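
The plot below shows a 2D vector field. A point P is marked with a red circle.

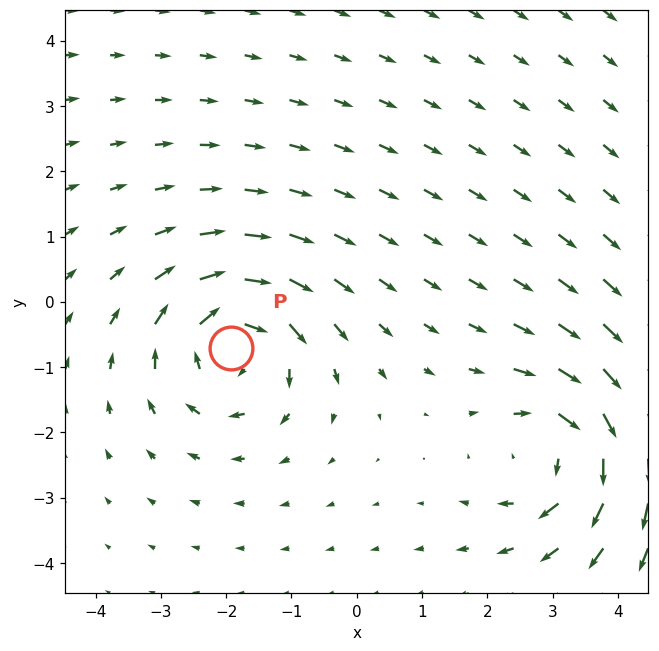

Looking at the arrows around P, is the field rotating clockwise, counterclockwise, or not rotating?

clockwise

Near P at (-1.9, -0.7) the arrows circulate clockwise. The curl (z-component) there is about -5; negative curl means clockwise rotation.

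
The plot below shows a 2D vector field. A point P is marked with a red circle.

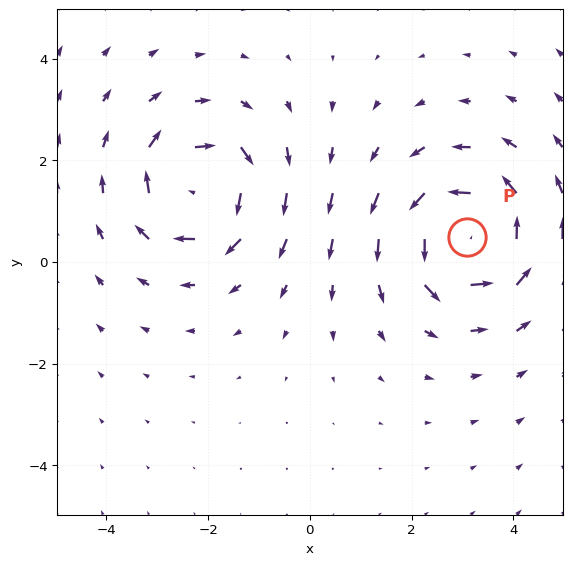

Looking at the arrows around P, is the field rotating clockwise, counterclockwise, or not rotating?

Near P at (3.1, 0.5) the arrows circulate counterclockwise. The curl (z-component) there is about +5; positive curl means counterclockwise rotation.

counterclockwise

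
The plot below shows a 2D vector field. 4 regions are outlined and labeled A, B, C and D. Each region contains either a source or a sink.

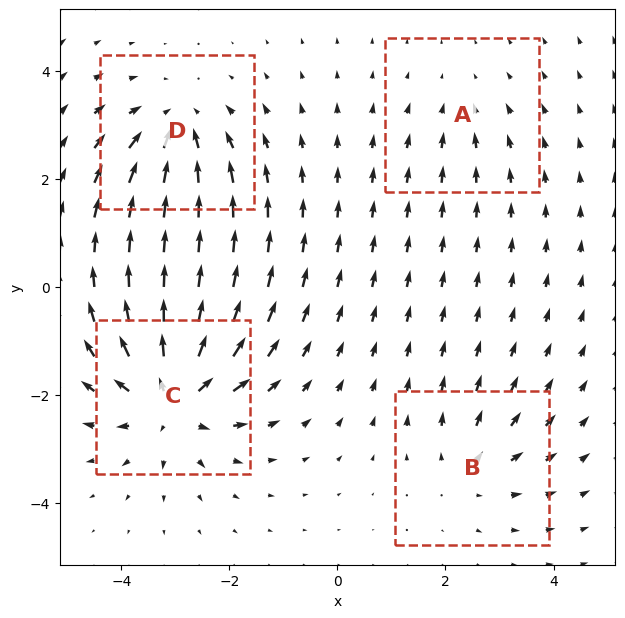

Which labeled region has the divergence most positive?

C

Divergence at each region's feature centre — A: about -2, B: about +3, C: about +7, D: about -5. Region C is most positive.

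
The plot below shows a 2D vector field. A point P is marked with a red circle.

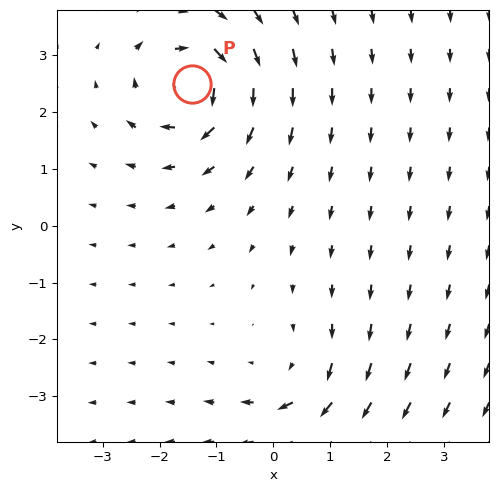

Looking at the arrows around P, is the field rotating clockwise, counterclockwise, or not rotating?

Near P at (-1.4, 2.5) the arrows circulate clockwise. The curl (z-component) there is about -6; negative curl means clockwise rotation.

clockwise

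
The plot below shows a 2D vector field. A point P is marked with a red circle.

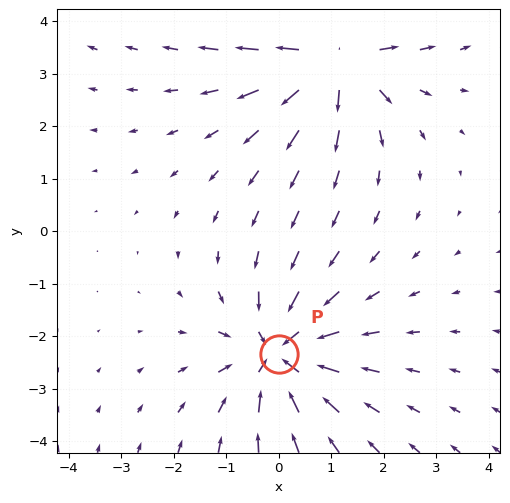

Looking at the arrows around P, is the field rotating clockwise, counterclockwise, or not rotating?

Near P at (0.0, -2.3) the arrows show no circulation. The curl there is ≈0.

not rotating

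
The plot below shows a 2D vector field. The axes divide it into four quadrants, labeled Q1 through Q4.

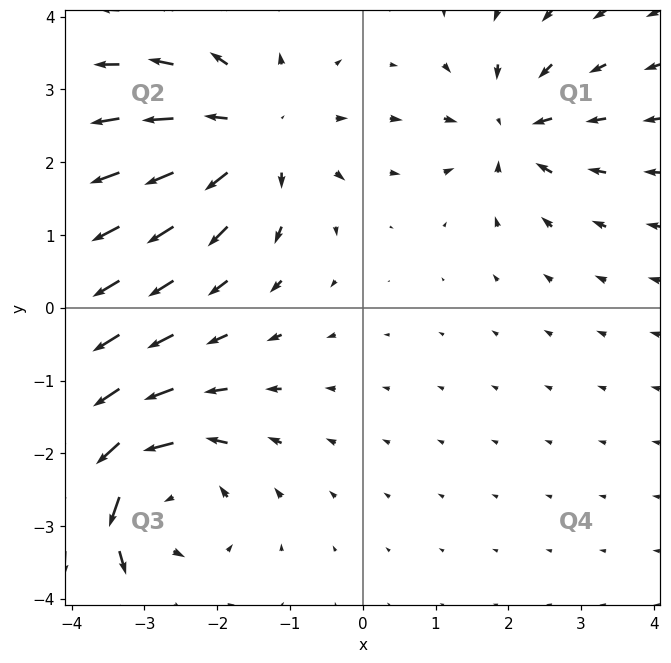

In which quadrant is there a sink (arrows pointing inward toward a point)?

The sink sits at approximately (2.0, 2.4), which lies in quadrant Q1. The divergence there is about -4, negative as expected for a sink.

Q1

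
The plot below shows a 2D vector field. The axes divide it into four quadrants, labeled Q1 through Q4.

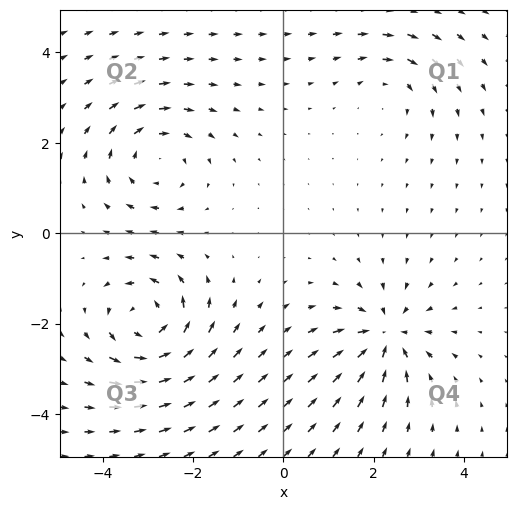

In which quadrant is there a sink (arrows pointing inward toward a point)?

Q4

The sink sits at approximately (2.3, -2.3), which lies in quadrant Q4. The divergence there is about -5, negative as expected for a sink.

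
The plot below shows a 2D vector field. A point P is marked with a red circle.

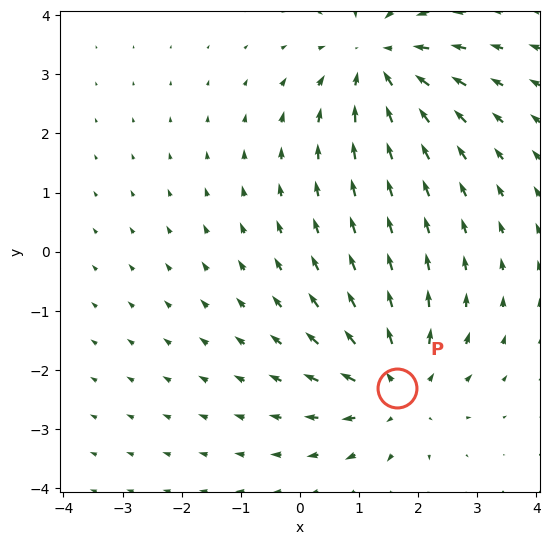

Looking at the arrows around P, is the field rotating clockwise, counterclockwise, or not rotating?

not rotating

Near P at (1.6, -2.3) the arrows show no circulation. The curl there is ≈0.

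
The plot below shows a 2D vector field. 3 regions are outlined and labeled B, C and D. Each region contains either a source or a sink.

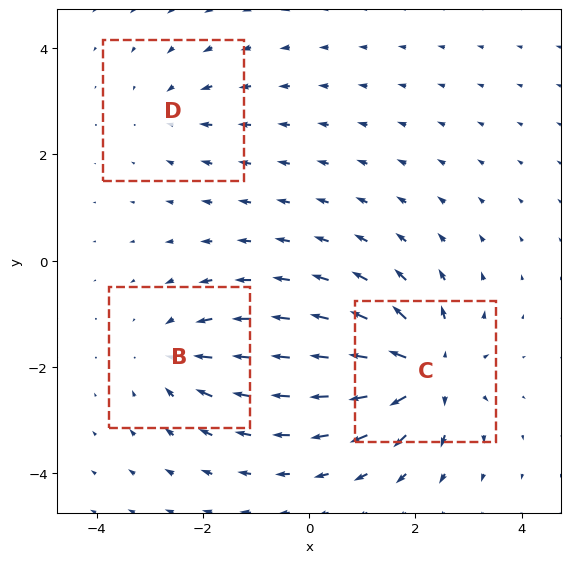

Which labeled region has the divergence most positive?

Divergence at each region's feature centre — B: about -3, C: about +6, D: about -2. Region C is most positive.

C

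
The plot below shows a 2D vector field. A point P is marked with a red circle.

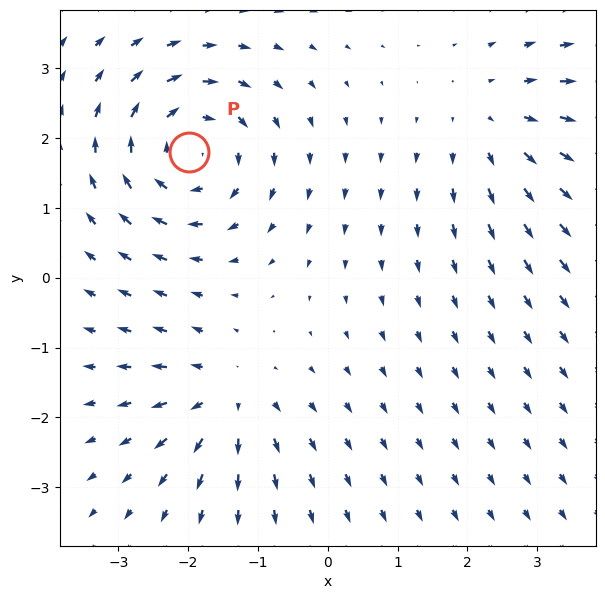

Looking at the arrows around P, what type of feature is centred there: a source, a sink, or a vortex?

vortex

At P (-2.0, 1.8) the arrows circulate clockwise. Divergence ≈0, curl about -4 — near-zero divergence with nonzero curl is a vortex.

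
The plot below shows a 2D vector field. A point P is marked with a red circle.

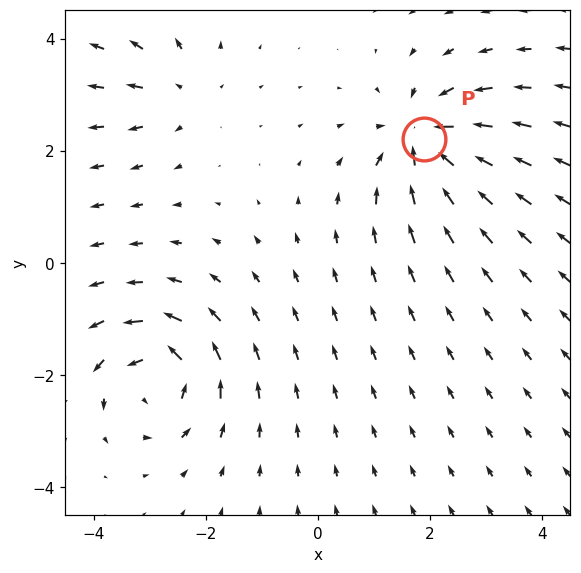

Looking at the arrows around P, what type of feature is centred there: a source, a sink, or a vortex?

At P (1.9, 2.2) the arrows converge inward. Divergence about -6, curl ≈0 — negative divergence with near-zero curl is a sink.

sink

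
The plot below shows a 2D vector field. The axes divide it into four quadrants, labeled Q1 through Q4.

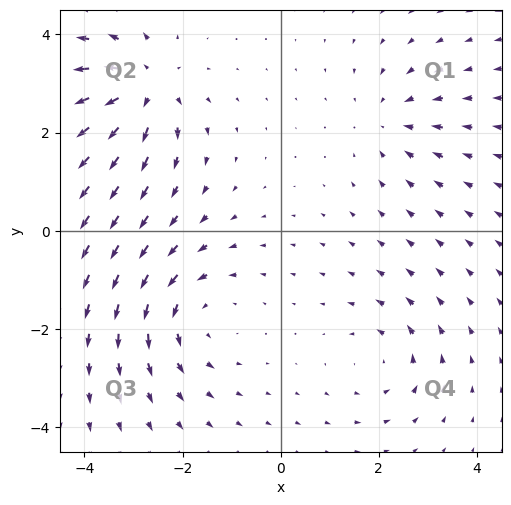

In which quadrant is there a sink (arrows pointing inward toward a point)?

Q1

The sink sits at approximately (2.2, 2.2), which lies in quadrant Q1. The divergence there is about -3, negative as expected for a sink.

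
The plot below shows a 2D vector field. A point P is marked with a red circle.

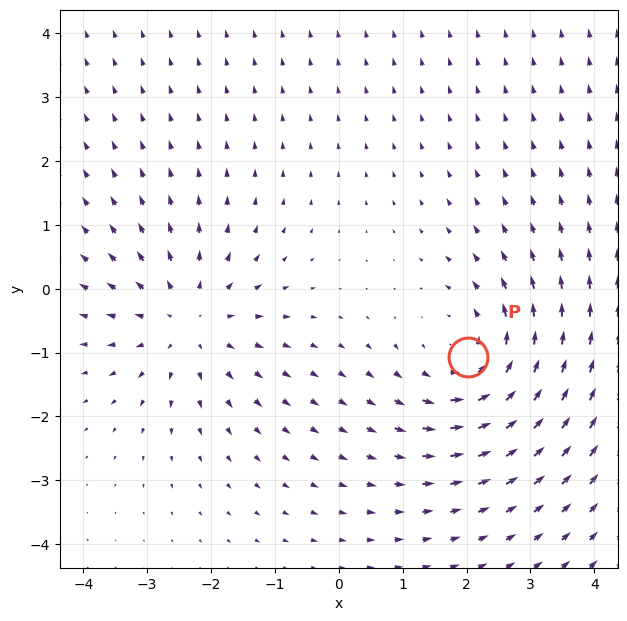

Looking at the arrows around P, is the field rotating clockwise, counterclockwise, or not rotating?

counterclockwise

Near P at (2.0, -1.1) the arrows circulate counterclockwise. The curl (z-component) there is about +3; positive curl means counterclockwise rotation.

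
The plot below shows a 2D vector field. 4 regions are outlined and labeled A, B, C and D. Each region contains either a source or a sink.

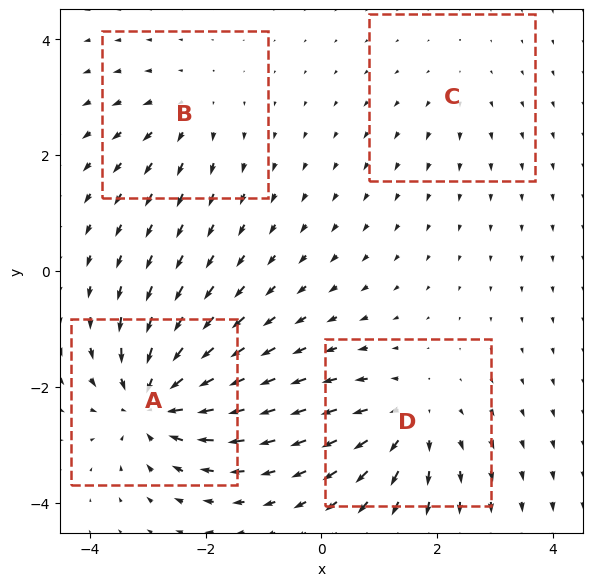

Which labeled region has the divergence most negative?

Divergence at each region's feature centre — A: about -8, B: about +3, C: about +2, D: about +5. Region A is most negative.

A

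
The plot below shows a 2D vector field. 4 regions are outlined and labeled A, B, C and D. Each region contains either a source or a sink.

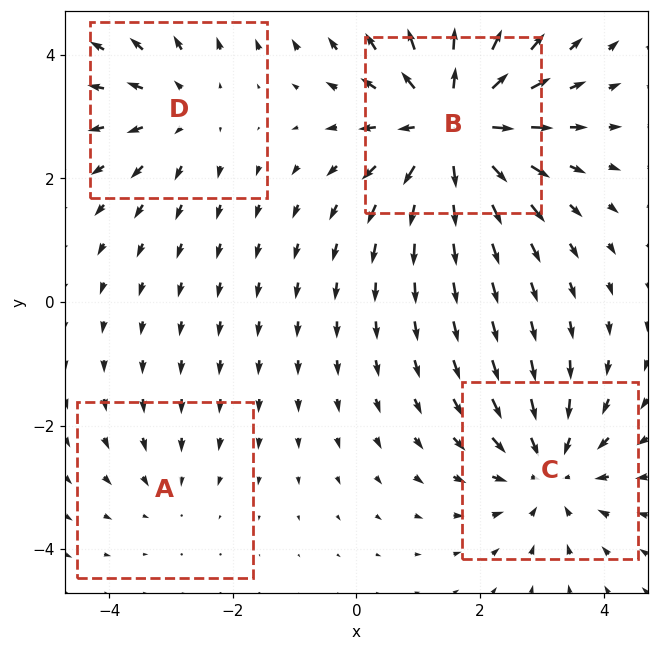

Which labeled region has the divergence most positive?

Divergence at each region's feature centre — A: about -2, B: about +7, C: about -4, D: about +3. Region B is most positive.

B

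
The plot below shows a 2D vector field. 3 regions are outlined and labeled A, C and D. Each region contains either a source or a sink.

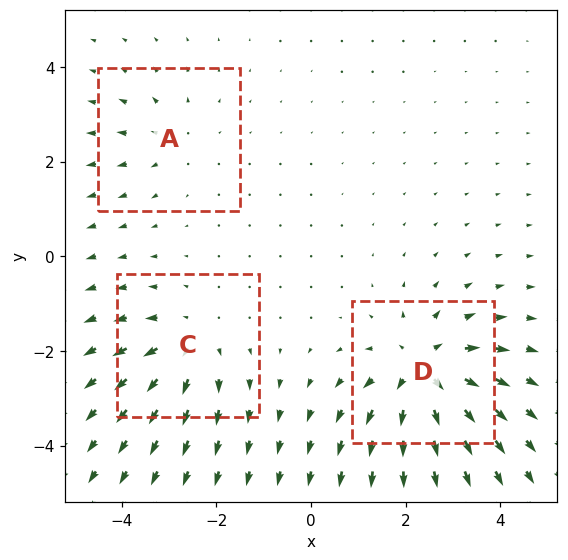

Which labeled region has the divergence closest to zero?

A

Divergence at each region's feature centre — A: about +2, C: about +3, D: about +5. Region A is closest to zero.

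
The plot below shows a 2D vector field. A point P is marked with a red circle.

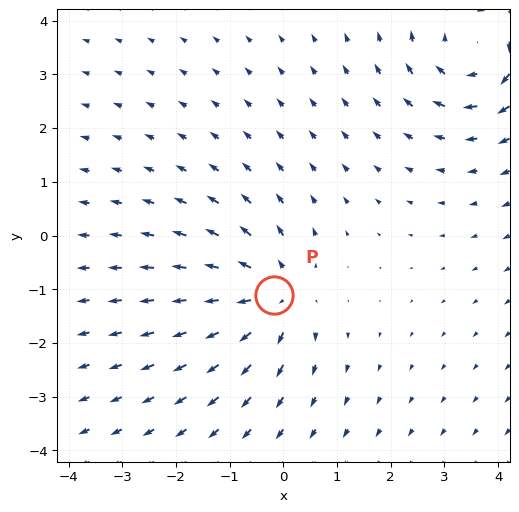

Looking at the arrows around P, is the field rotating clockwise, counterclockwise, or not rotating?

not rotating

Near P at (-0.2, -1.1) the arrows show no circulation. The curl there is ≈0.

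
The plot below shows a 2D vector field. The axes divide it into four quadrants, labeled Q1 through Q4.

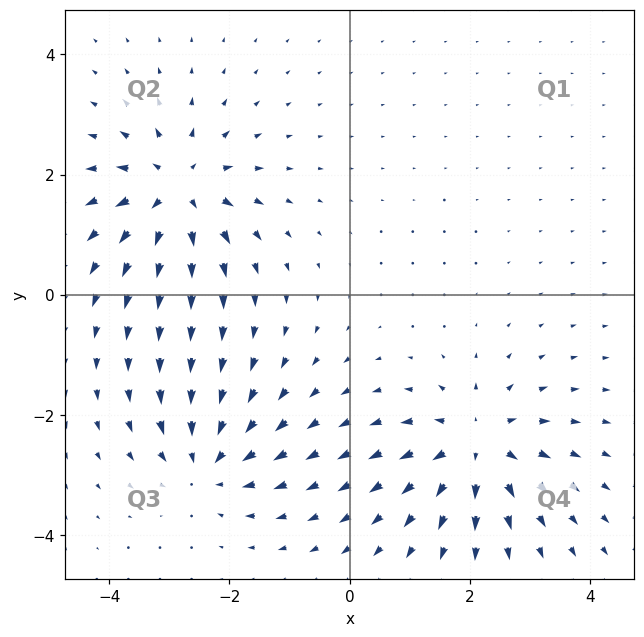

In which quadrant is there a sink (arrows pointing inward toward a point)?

The sink sits at approximately (-2.4, -2.8), which lies in quadrant Q3. The divergence there is about -5, negative as expected for a sink.

Q3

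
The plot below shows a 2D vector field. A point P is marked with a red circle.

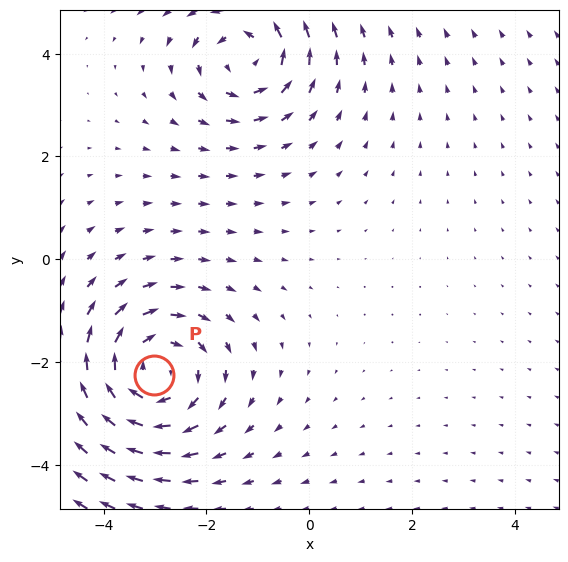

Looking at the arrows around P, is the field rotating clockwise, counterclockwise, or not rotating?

Near P at (-3.0, -2.3) the arrows circulate clockwise. The curl (z-component) there is about -4; negative curl means clockwise rotation.

clockwise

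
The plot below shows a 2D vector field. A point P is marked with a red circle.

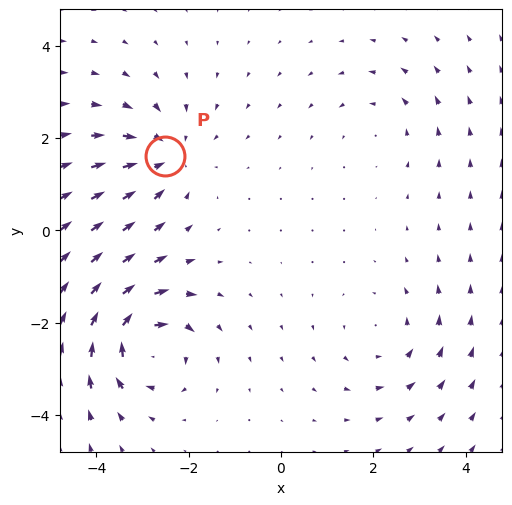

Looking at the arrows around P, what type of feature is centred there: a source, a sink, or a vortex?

At P (-2.5, 1.6) the arrows converge inward. Divergence about -4, curl ≈0 — negative divergence with near-zero curl is a sink.

sink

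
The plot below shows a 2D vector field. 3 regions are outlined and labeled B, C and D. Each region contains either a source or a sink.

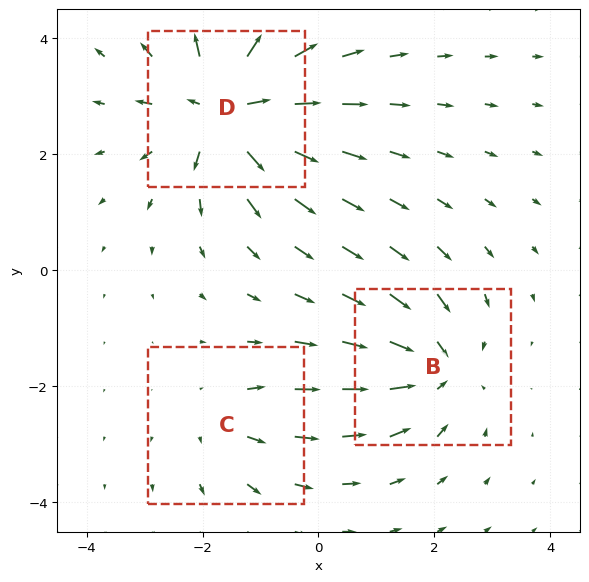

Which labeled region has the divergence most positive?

D

Divergence at each region's feature centre — B: about -4, C: about +2, D: about +5. Region D is most positive.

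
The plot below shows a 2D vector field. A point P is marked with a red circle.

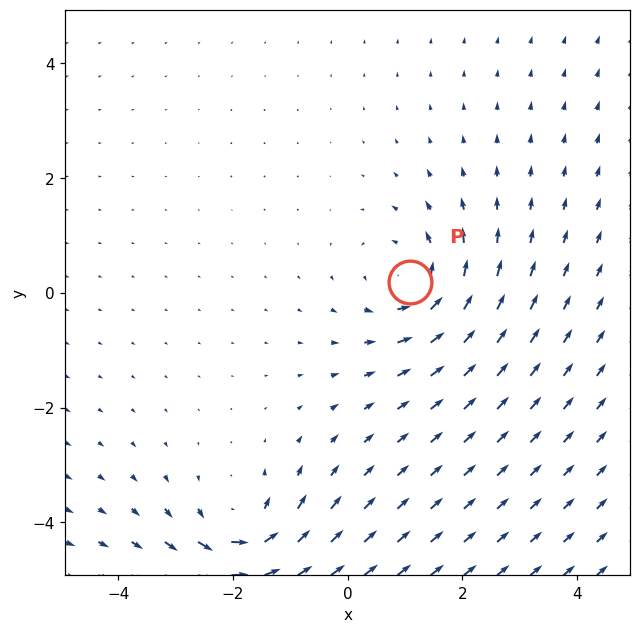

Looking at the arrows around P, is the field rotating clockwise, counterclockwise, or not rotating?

counterclockwise

Near P at (1.1, 0.2) the arrows circulate counterclockwise. The curl (z-component) there is about +3; positive curl means counterclockwise rotation.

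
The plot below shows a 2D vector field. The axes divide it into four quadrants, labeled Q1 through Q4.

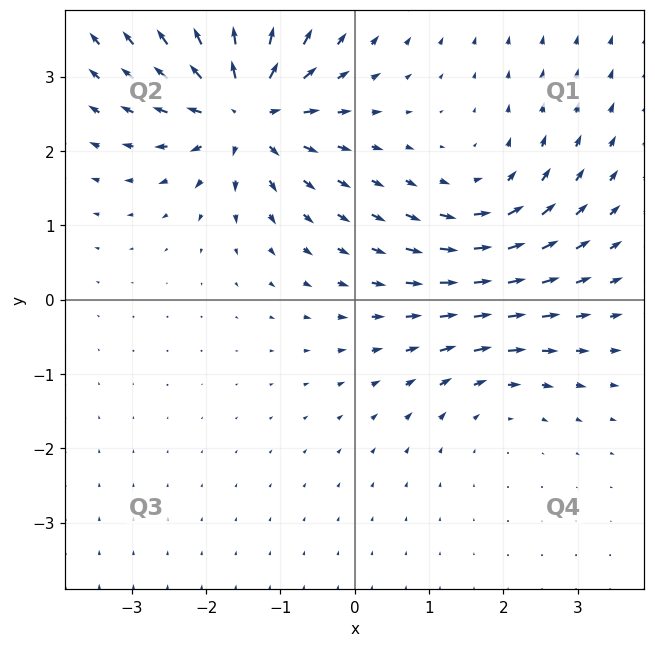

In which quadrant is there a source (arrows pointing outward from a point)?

Q2

The source sits at approximately (-1.5, 2.5), which lies in quadrant Q2. The divergence there is about +7, positive as expected for a source.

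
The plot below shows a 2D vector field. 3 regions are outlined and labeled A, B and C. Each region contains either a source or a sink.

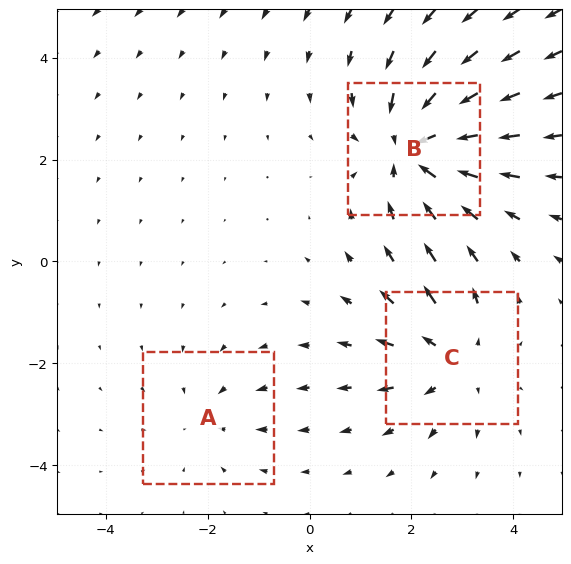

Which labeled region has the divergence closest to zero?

Divergence at each region's feature centre — A: about -2, B: about -4, C: about +3. Region A is closest to zero.

A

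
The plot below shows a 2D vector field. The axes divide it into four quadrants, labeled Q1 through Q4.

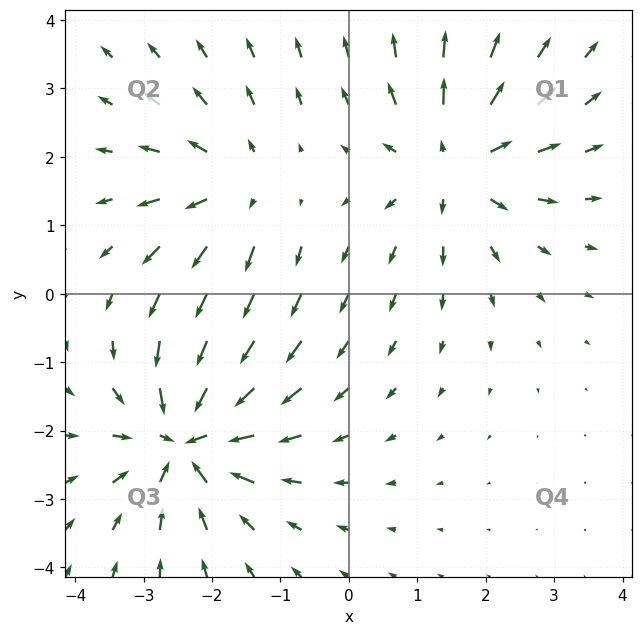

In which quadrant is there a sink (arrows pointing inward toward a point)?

Q3

The sink sits at approximately (-2.4, -2.1), which lies in quadrant Q3. The divergence there is about -6, negative as expected for a sink.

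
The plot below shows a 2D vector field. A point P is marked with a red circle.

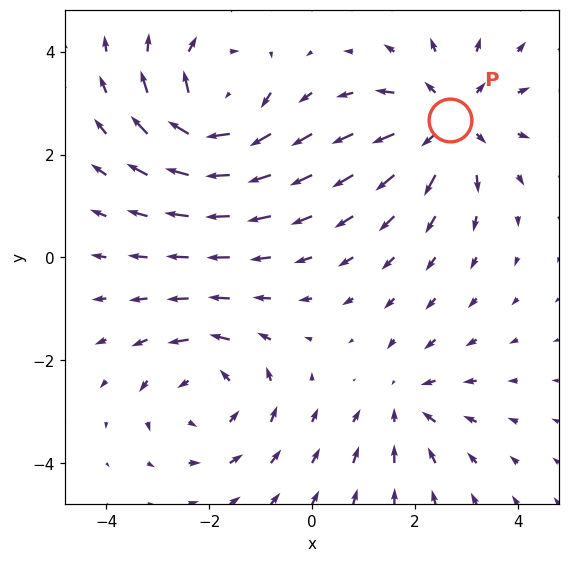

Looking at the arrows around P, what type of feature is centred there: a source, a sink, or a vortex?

At P (2.7, 2.7) the arrows spread outward. Divergence about +4, curl ≈0 — positive divergence with near-zero curl is a source.

source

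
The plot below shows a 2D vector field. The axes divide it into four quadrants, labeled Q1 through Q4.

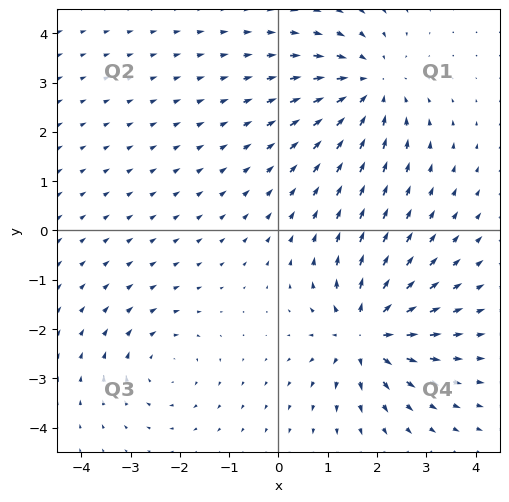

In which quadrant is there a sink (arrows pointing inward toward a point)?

Q1

The sink sits at approximately (1.9, 2.9), which lies in quadrant Q1. The divergence there is about -4, negative as expected for a sink.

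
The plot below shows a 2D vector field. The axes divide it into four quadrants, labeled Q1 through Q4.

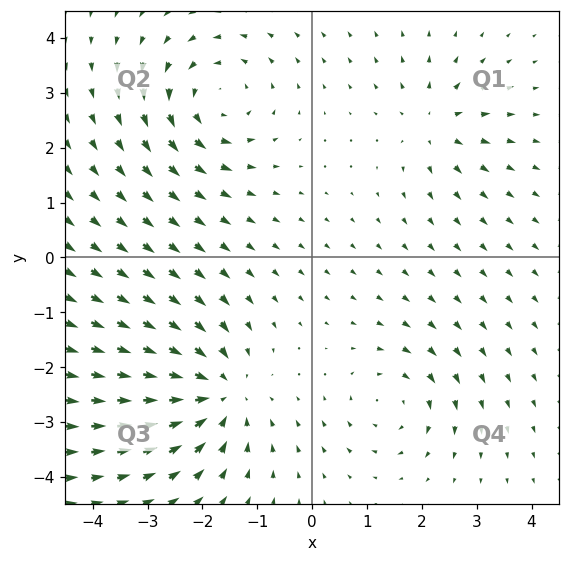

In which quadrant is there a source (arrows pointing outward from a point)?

Q1

The source sits at approximately (2.2, 2.4), which lies in quadrant Q1. The divergence there is about +4, positive as expected for a source.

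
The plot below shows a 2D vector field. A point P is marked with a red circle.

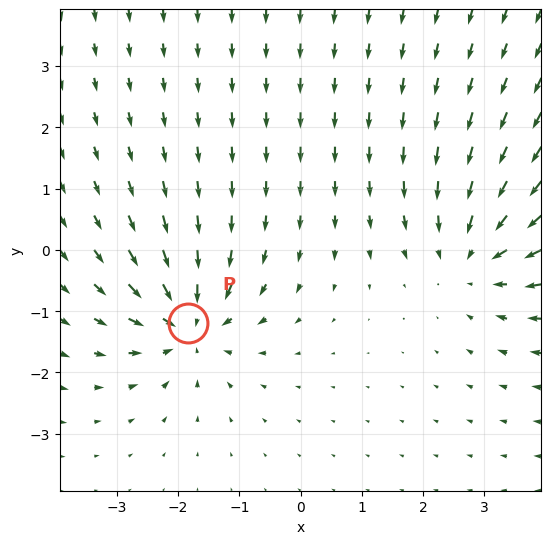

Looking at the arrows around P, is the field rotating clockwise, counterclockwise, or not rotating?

Near P at (-1.8, -1.2) the arrows show no circulation. The curl there is ≈0.

not rotating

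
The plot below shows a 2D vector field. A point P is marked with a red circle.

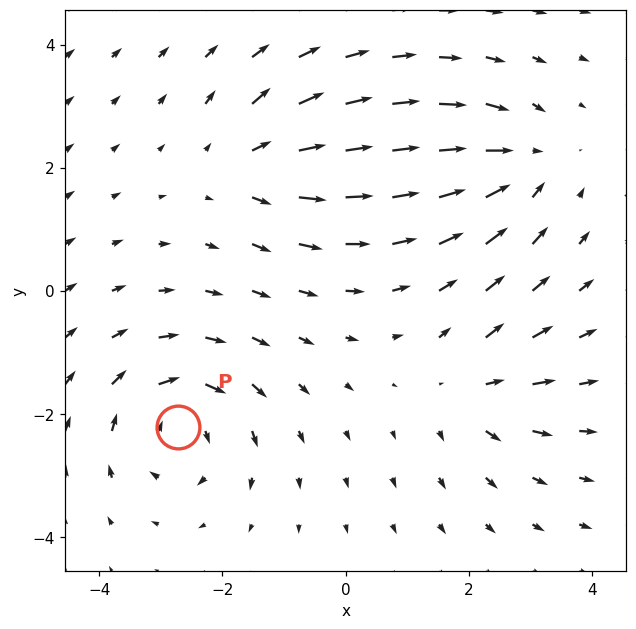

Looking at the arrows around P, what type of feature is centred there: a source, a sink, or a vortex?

At P (-2.7, -2.2) the arrows circulate clockwise. Divergence ≈0, curl about -5 — near-zero divergence with nonzero curl is a vortex.

vortex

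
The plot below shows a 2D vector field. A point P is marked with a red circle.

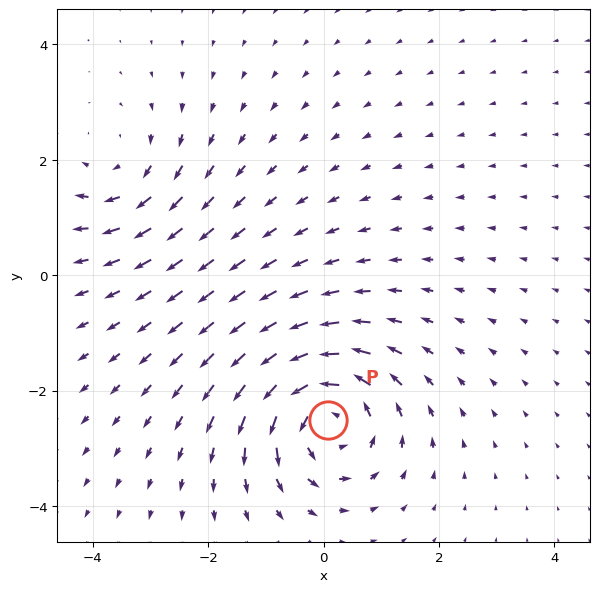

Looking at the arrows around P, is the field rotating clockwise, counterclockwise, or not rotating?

Near P at (0.1, -2.5) the arrows circulate counterclockwise. The curl (z-component) there is about +6; positive curl means counterclockwise rotation.

counterclockwise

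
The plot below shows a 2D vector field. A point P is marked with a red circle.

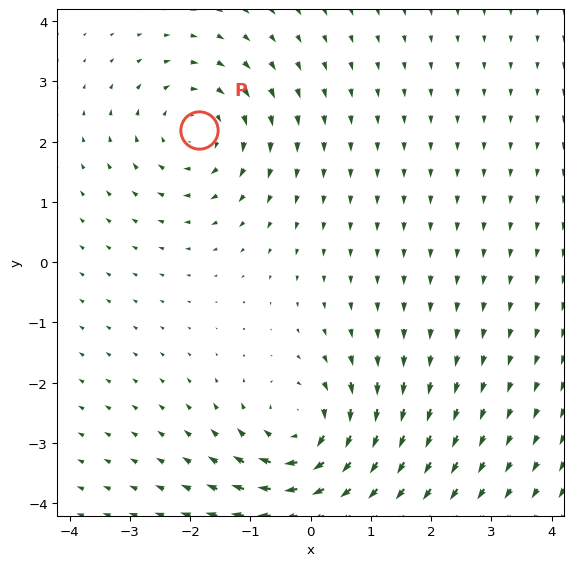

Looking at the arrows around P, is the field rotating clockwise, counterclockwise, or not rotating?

clockwise

Near P at (-1.9, 2.2) the arrows circulate clockwise. The curl (z-component) there is about -3; negative curl means clockwise rotation.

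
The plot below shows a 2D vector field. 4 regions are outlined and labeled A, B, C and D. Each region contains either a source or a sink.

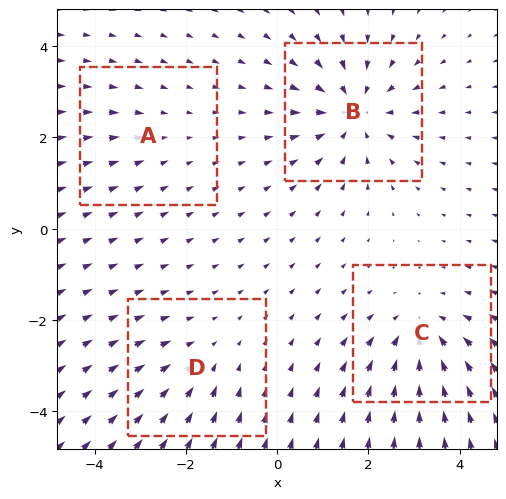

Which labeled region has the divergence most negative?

B

Divergence at each region's feature centre — A: about -2, B: about -6, C: about -4, D: about -3. Region B is most negative.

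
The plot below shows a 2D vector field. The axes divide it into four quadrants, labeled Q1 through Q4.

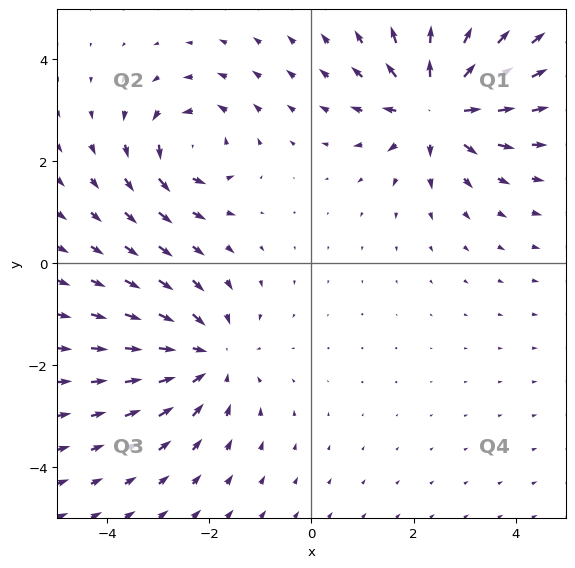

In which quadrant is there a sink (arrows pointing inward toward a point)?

Q3

The sink sits at approximately (-2.0, -1.8), which lies in quadrant Q3. The divergence there is about -3, negative as expected for a sink.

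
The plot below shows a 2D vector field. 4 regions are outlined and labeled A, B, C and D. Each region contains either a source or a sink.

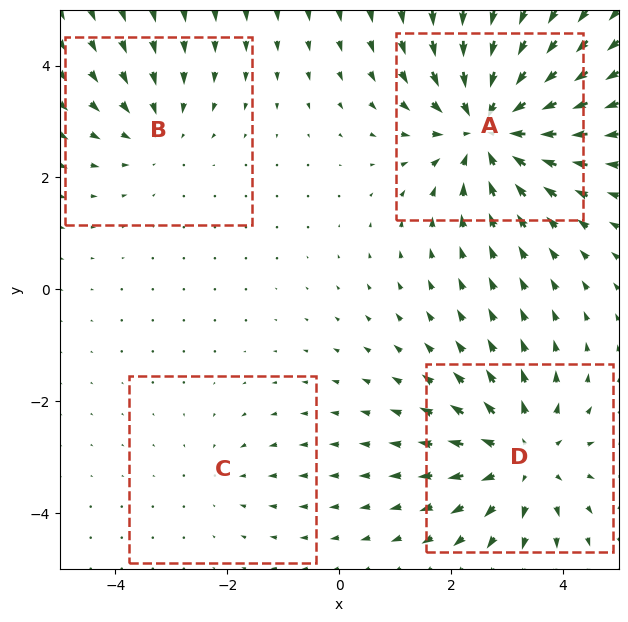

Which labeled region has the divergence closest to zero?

C

Divergence at each region's feature centre — A: about -6, B: about -3, C: about -2, D: about +5. Region C is closest to zero.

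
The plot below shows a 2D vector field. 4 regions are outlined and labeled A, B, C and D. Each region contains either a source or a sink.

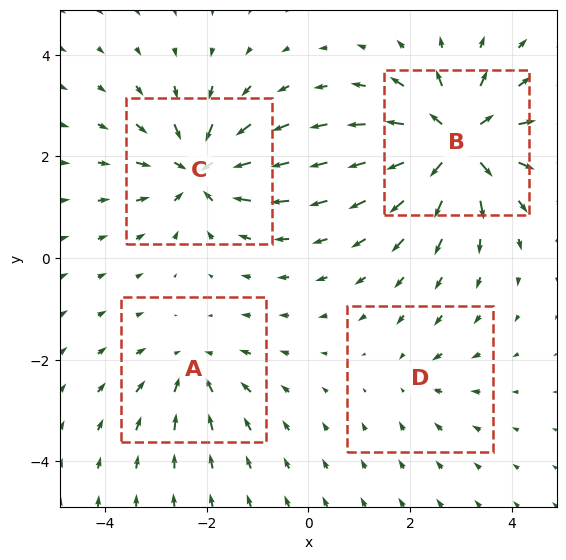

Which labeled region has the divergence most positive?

Divergence at each region's feature centre — A: about -4, B: about +8, C: about -6, D: about -3. Region B is most positive.

B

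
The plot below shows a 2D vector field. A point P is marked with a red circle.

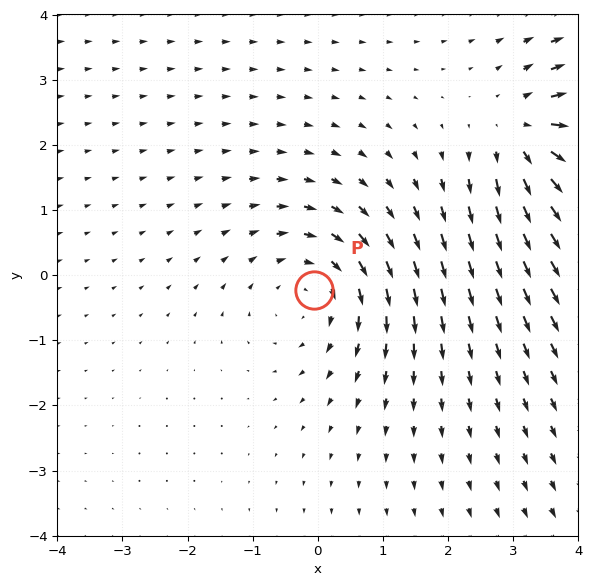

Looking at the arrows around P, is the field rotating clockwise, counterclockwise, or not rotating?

Near P at (-0.1, -0.2) the arrows circulate clockwise. The curl (z-component) there is about -3; negative curl means clockwise rotation.

clockwise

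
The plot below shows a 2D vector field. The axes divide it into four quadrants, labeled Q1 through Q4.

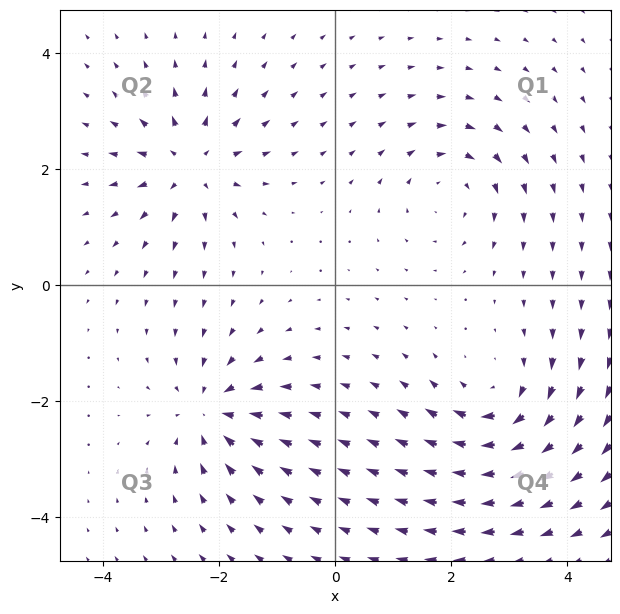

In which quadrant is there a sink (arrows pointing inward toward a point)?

Q3

The sink sits at approximately (-2.1, -2.2), which lies in quadrant Q3. The divergence there is about -4, negative as expected for a sink.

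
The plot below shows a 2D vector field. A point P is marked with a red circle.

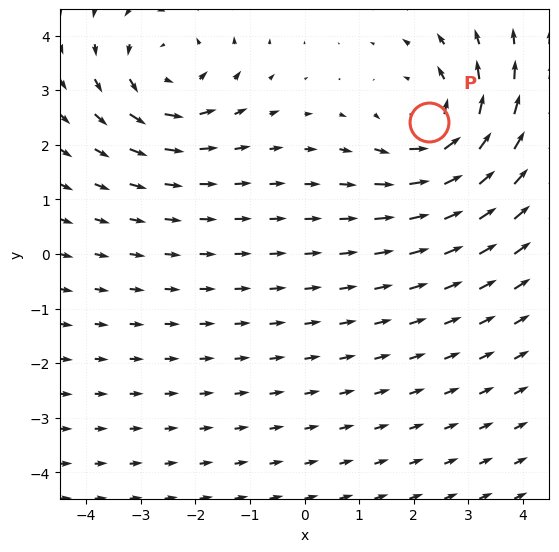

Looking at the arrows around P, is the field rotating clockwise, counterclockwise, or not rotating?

Near P at (2.3, 2.4) the arrows circulate counterclockwise. The curl (z-component) there is about +3; positive curl means counterclockwise rotation.

counterclockwise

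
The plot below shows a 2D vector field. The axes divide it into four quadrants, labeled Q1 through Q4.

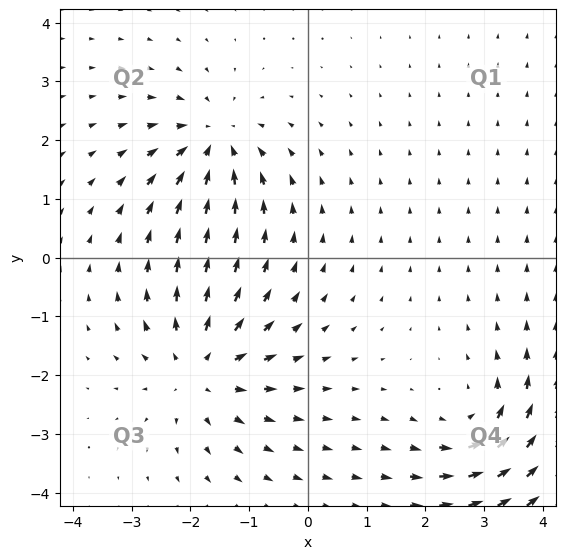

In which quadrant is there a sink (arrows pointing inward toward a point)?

The sink sits at approximately (-1.6, 2.0), which lies in quadrant Q2. The divergence there is about -4, negative as expected for a sink.

Q2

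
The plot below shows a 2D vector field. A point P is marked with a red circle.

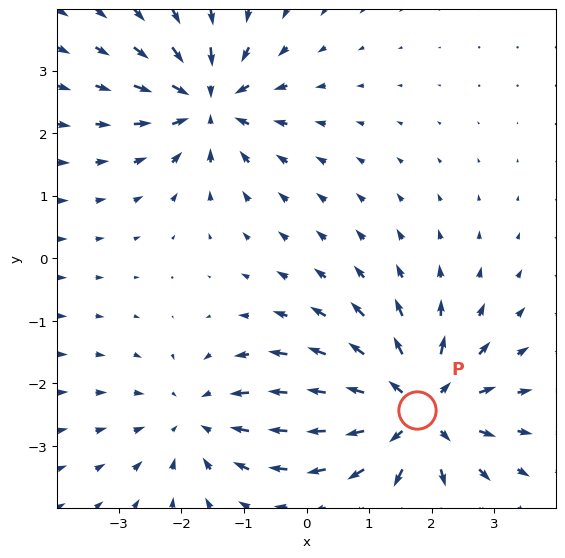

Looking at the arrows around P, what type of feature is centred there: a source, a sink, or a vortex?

At P (1.8, -2.4) the arrows spread outward. Divergence about +5, curl ≈0 — positive divergence with near-zero curl is a source.

source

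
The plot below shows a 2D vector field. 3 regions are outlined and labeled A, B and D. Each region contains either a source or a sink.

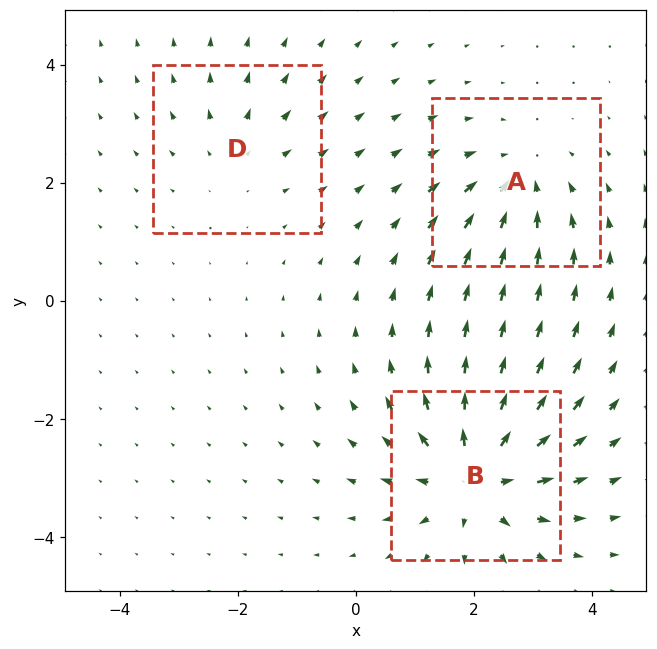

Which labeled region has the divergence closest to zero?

Divergence at each region's feature centre — A: about -3, B: about +5, D: about +2. Region D is closest to zero.

D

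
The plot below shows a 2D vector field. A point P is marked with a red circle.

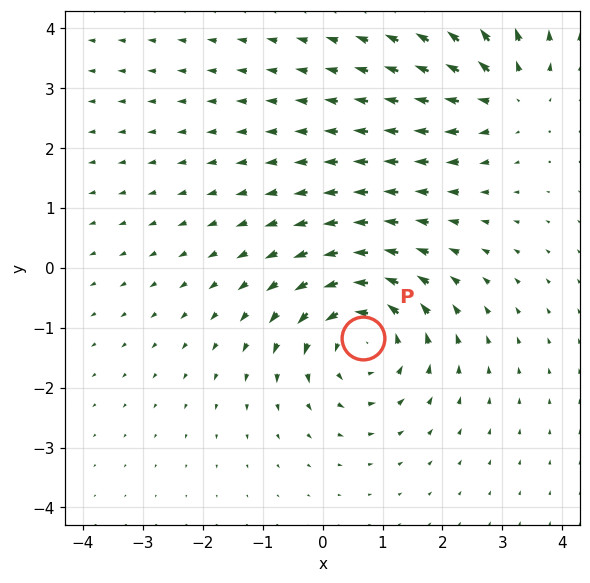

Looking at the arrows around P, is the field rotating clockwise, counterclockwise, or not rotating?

counterclockwise

Near P at (0.7, -1.2) the arrows circulate counterclockwise. The curl (z-component) there is about +5; positive curl means counterclockwise rotation.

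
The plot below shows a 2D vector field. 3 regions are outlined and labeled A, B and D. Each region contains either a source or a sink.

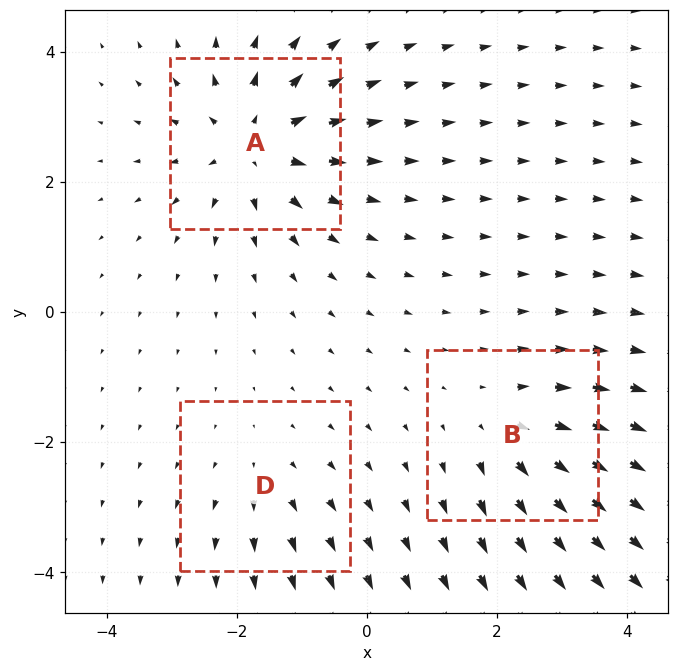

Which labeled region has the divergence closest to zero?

Divergence at each region's feature centre — A: about +5, B: about +3, D: about +2. Region D is closest to zero.

D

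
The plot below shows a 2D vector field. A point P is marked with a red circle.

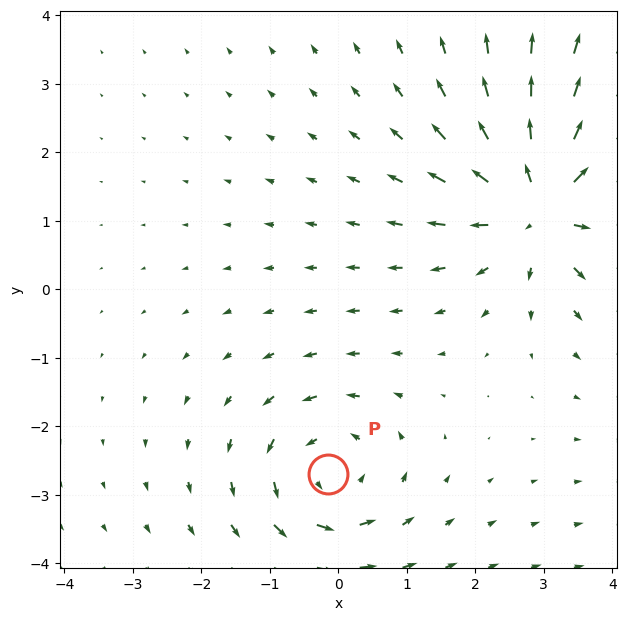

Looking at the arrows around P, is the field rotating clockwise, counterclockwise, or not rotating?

counterclockwise

Near P at (-0.1, -2.7) the arrows circulate counterclockwise. The curl (z-component) there is about +3; positive curl means counterclockwise rotation.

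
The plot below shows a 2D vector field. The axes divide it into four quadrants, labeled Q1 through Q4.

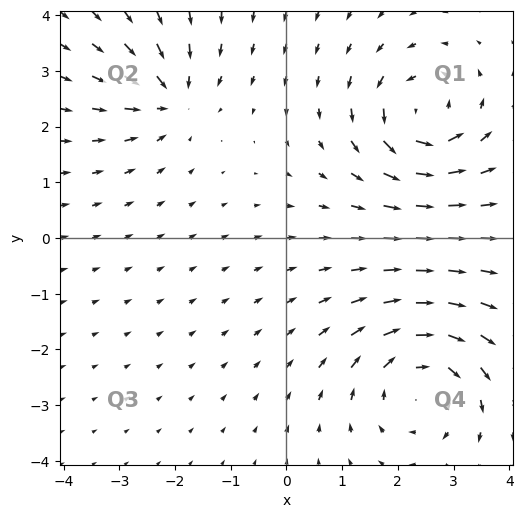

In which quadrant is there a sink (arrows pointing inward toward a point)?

Q2

The sink sits at approximately (-2.1, 2.5), which lies in quadrant Q2. The divergence there is about -4, negative as expected for a sink.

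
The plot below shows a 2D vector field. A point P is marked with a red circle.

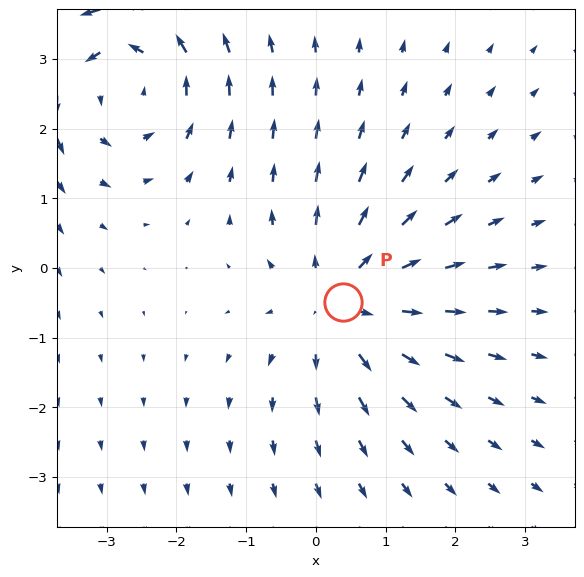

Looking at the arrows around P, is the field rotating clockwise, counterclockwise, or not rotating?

not rotating

Near P at (0.4, -0.5) the arrows show no circulation. The curl there is ≈0.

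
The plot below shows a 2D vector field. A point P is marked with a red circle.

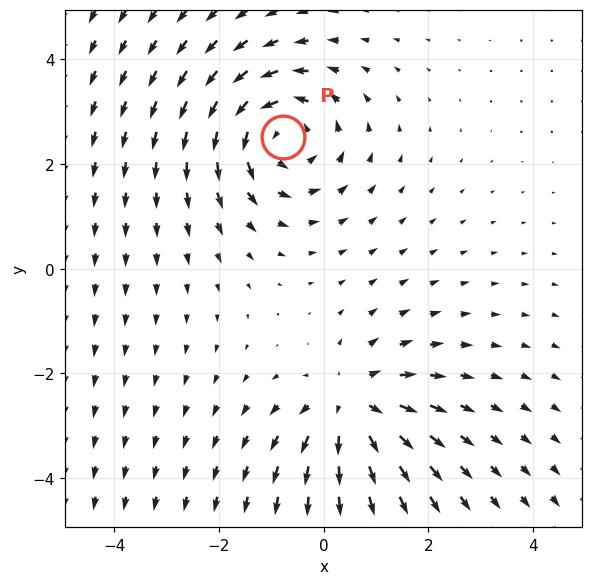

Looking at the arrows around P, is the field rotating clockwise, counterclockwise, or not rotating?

counterclockwise

Near P at (-0.8, 2.5) the arrows circulate counterclockwise. The curl (z-component) there is about +4; positive curl means counterclockwise rotation.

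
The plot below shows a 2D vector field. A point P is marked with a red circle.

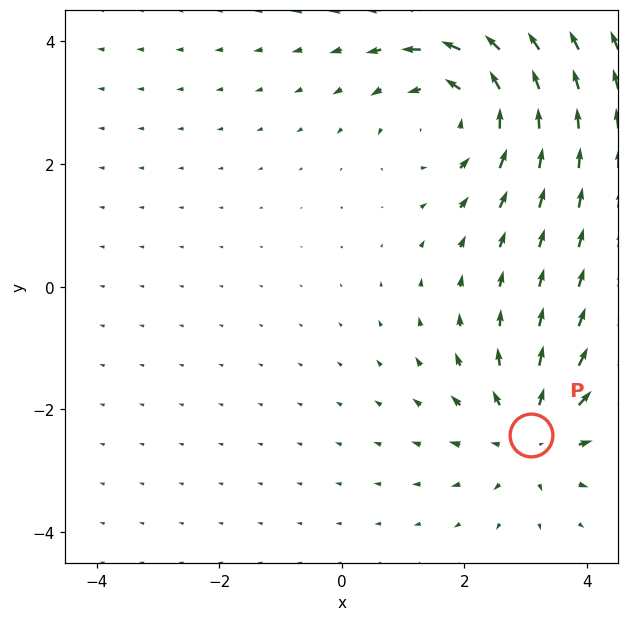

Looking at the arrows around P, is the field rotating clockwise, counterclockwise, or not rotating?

Near P at (3.1, -2.4) the arrows show no circulation. The curl there is ≈0.

not rotating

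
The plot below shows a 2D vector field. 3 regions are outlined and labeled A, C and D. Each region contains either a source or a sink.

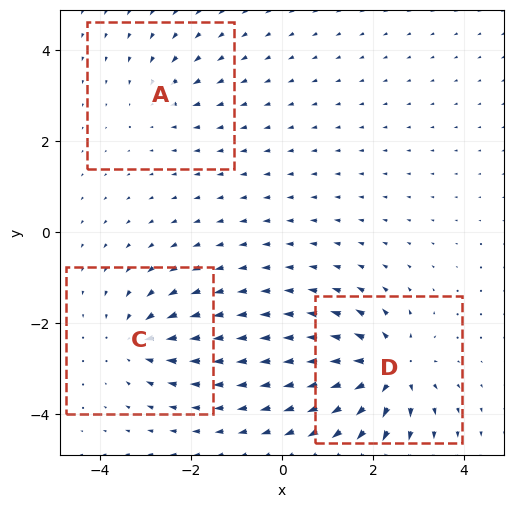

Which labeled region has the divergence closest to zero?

Divergence at each region's feature centre — A: about -2, C: about -4, D: about +6. Region A is closest to zero.

A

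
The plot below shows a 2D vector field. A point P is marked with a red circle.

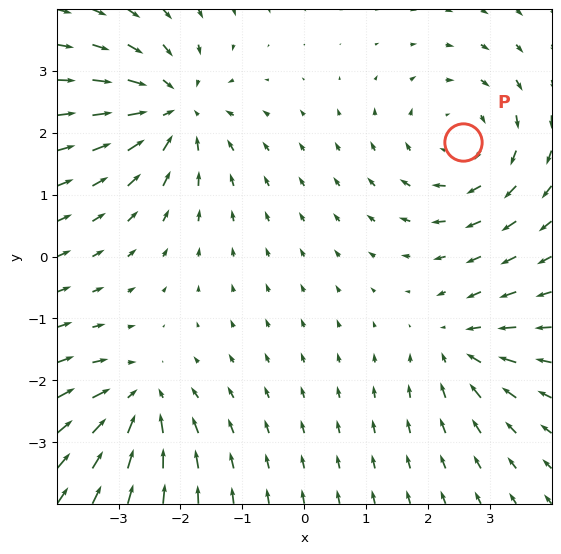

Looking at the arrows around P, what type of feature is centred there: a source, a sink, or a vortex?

At P (2.6, 1.8) the arrows circulate clockwise. Divergence ≈0, curl about -3 — near-zero divergence with nonzero curl is a vortex.

vortex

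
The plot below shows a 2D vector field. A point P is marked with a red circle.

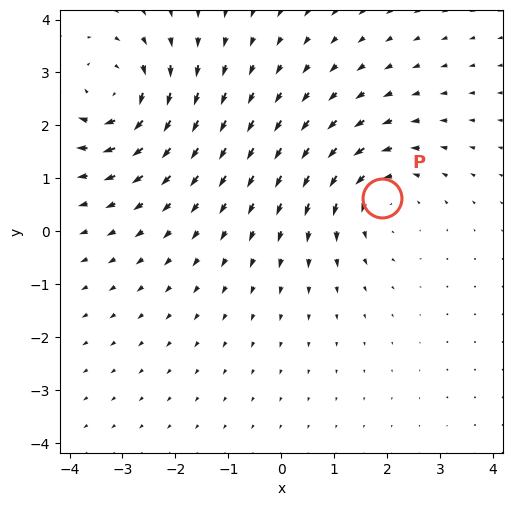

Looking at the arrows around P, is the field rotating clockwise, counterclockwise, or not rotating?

Near P at (1.9, 0.6) the arrows circulate counterclockwise. The curl (z-component) there is about +3; positive curl means counterclockwise rotation.

counterclockwise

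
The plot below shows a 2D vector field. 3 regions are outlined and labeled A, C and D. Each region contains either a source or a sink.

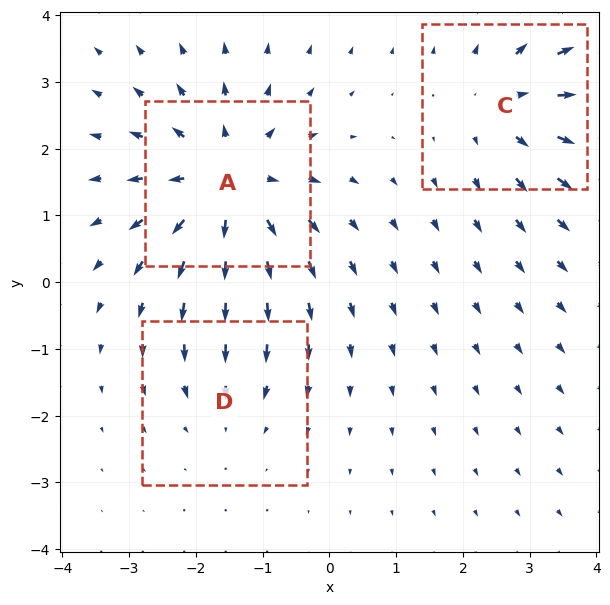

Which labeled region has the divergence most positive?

Divergence at each region's feature centre — A: about +4, C: about +3, D: about -2. Region A is most positive.

A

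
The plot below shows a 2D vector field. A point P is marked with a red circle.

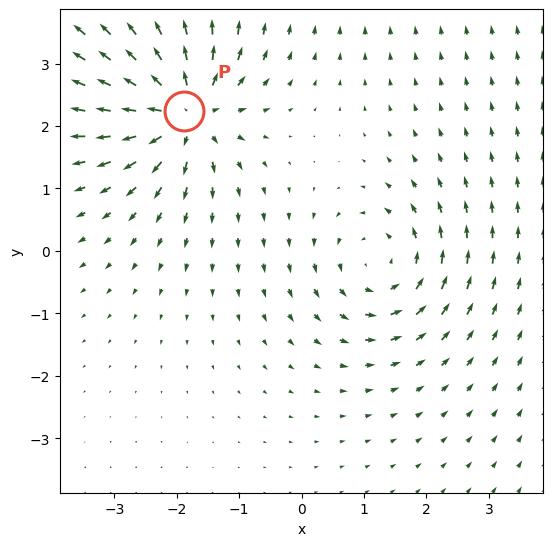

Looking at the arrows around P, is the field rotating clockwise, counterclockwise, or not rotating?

Near P at (-1.9, 2.2) the arrows show no circulation. The curl there is ≈0.

not rotating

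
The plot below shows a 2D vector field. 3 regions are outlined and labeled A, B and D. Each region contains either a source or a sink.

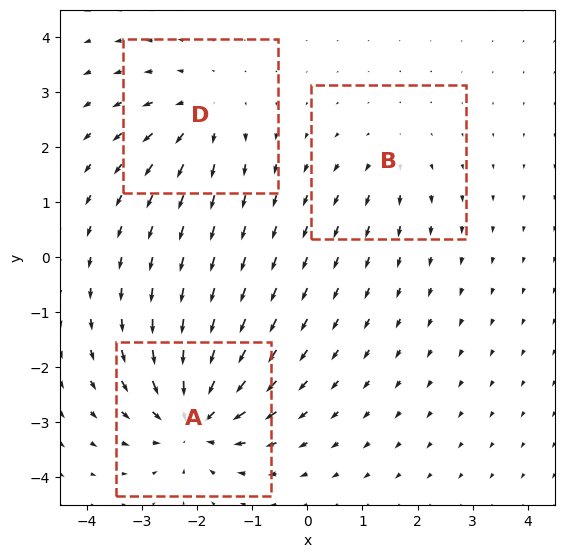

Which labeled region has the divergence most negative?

A

Divergence at each region's feature centre — A: about -6, B: about +2, D: about +4. Region A is most negative.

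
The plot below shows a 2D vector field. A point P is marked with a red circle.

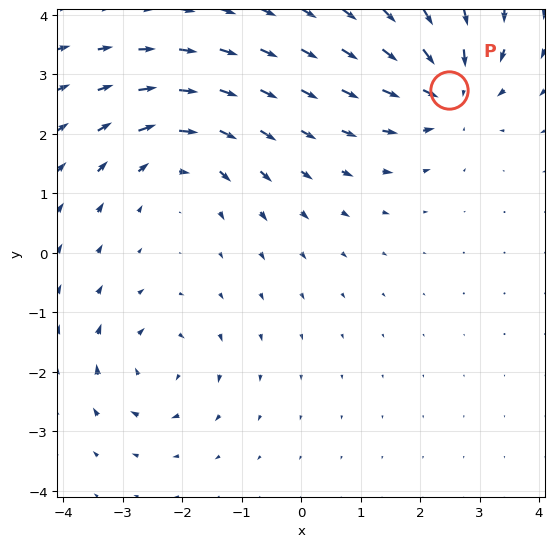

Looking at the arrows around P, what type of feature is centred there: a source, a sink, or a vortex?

At P (2.5, 2.7) the arrows converge inward. Divergence about -5, curl ≈0 — negative divergence with near-zero curl is a sink.

sink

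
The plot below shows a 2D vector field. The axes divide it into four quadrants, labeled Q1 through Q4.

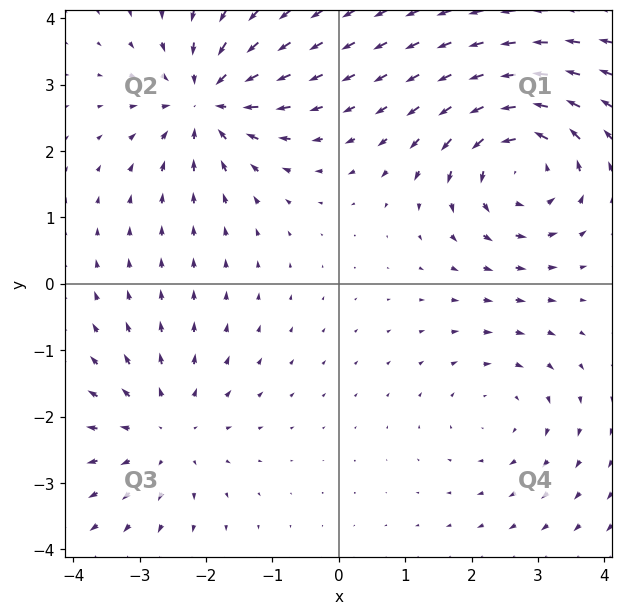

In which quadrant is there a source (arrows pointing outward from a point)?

The source sits at approximately (-2.6, -2.2), which lies in quadrant Q3. The divergence there is about +3, positive as expected for a source.

Q3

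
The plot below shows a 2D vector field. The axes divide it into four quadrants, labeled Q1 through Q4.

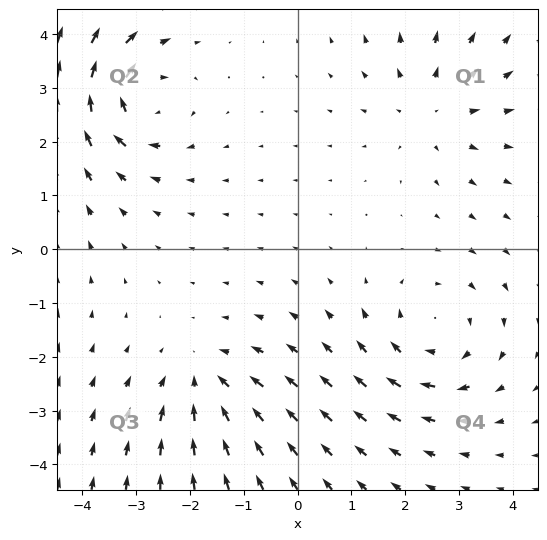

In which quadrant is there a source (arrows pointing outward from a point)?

The source sits at approximately (2.5, 2.6), which lies in quadrant Q1. The divergence there is about +3, positive as expected for a source.

Q1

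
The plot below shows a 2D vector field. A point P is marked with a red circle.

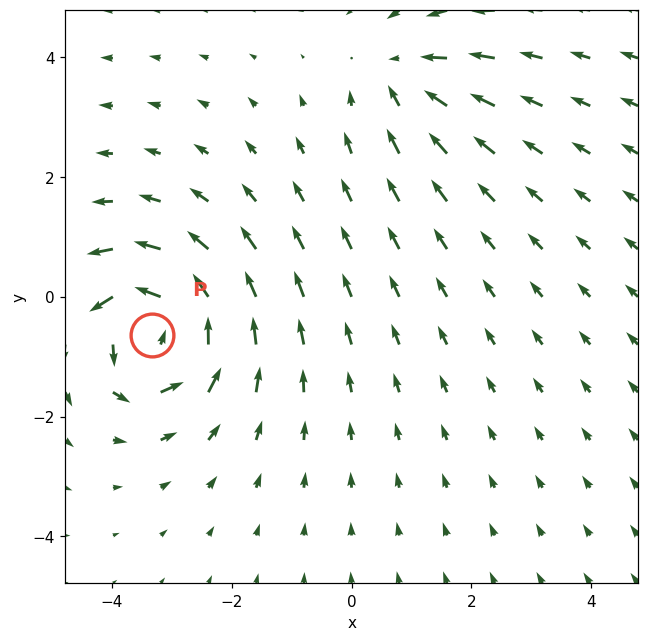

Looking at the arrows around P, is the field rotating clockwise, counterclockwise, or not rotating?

Near P at (-3.3, -0.6) the arrows circulate counterclockwise. The curl (z-component) there is about +6; positive curl means counterclockwise rotation.

counterclockwise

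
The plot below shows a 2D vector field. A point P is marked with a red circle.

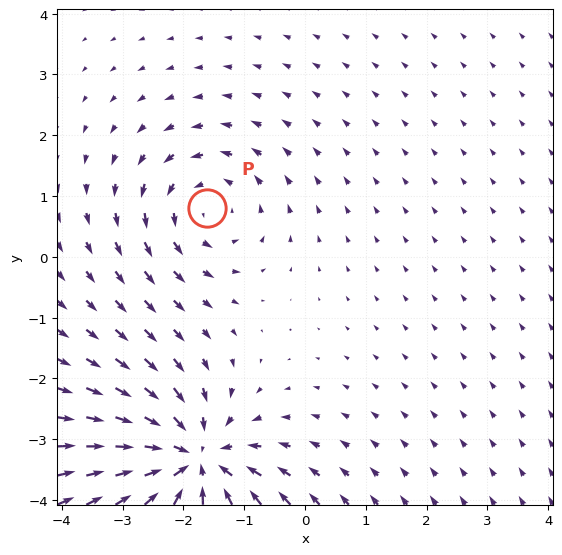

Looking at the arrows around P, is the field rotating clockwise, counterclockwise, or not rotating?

Near P at (-1.6, 0.8) the arrows circulate counterclockwise. The curl (z-component) there is about +3; positive curl means counterclockwise rotation.

counterclockwise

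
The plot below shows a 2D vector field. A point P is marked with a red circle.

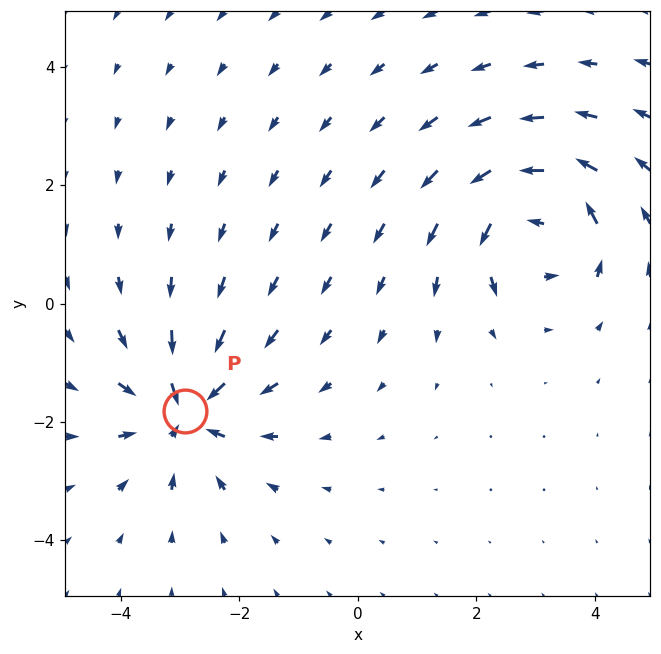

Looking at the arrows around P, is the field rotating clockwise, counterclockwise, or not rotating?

not rotating

Near P at (-2.9, -1.8) the arrows show no circulation. The curl there is ≈0.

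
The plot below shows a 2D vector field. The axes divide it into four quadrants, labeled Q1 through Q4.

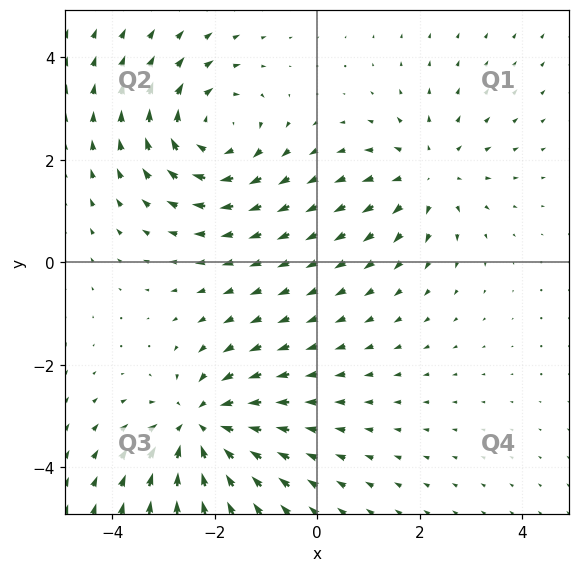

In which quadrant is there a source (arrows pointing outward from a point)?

The source sits at approximately (2.2, 1.7), which lies in quadrant Q1. The divergence there is about +3, positive as expected for a source.

Q1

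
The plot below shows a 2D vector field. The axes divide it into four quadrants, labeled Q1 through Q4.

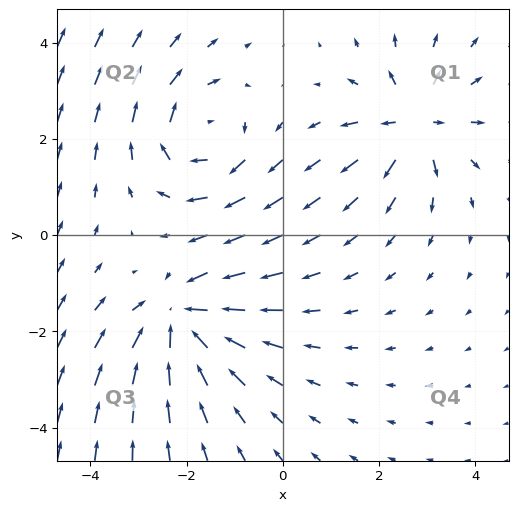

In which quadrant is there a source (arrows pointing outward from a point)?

Q1

The source sits at approximately (2.7, 2.3), which lies in quadrant Q1. The divergence there is about +5, positive as expected for a source.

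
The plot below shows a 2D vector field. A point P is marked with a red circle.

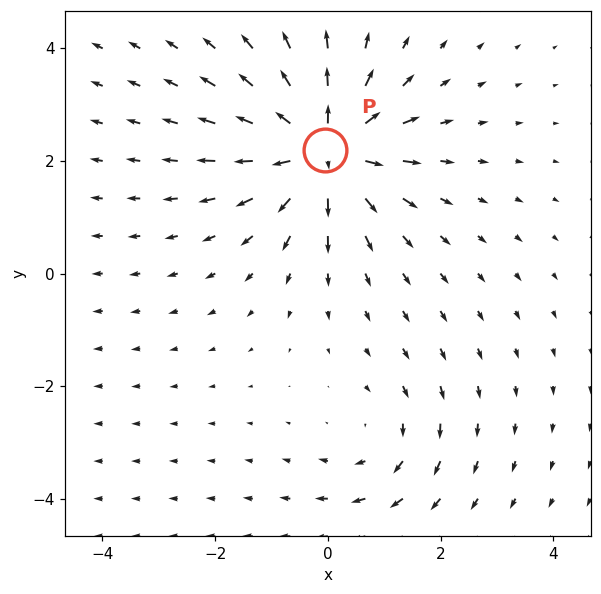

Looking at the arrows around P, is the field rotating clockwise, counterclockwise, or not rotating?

not rotating

Near P at (-0.1, 2.2) the arrows show no circulation. The curl there is ≈0.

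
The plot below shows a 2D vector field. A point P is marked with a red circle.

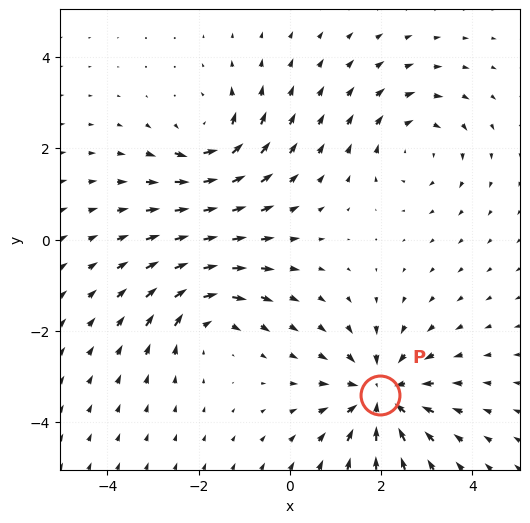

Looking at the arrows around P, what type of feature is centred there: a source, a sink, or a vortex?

At P (2.0, -3.4) the arrows converge inward. Divergence about -5, curl ≈0 — negative divergence with near-zero curl is a sink.

sink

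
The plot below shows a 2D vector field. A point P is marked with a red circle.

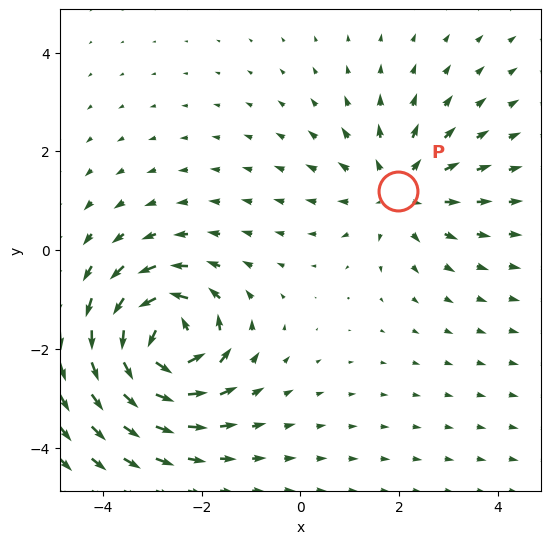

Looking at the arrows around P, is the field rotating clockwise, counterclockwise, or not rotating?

not rotating

Near P at (2.0, 1.2) the arrows show no circulation. The curl there is ≈0.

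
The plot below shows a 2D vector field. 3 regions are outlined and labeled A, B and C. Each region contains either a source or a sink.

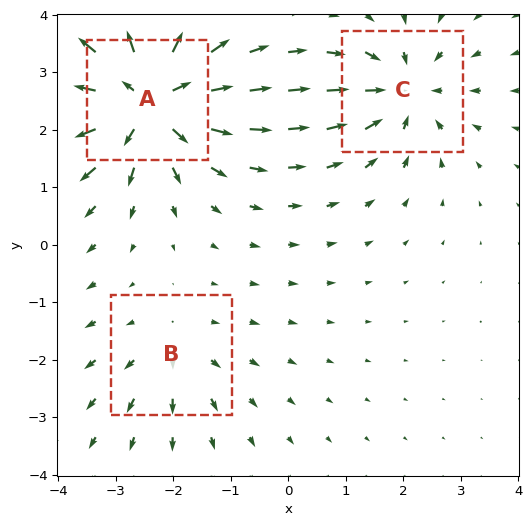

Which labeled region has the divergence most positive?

Divergence at each region's feature centre — A: about +6, B: about +2, C: about -4. Region A is most positive.

A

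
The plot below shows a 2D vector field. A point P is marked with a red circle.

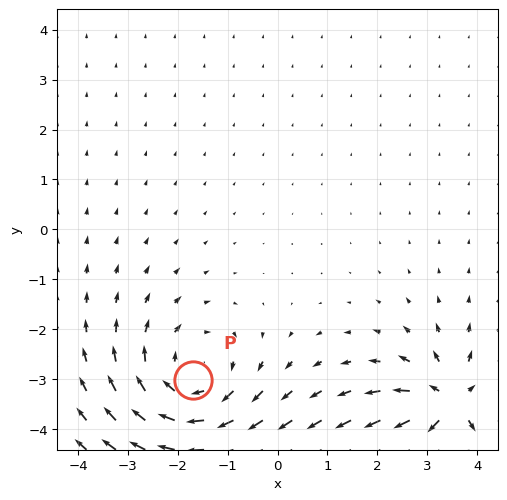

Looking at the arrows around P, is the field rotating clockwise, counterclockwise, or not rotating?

Near P at (-1.7, -3.0) the arrows circulate clockwise. The curl (z-component) there is about -4; negative curl means clockwise rotation.

clockwise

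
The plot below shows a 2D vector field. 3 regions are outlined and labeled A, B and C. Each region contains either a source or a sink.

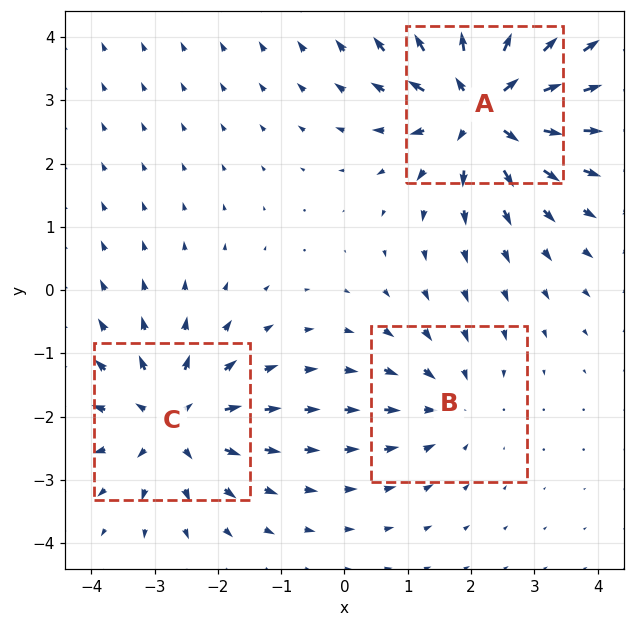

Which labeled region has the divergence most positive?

A

Divergence at each region's feature centre — A: about +5, B: about -2, C: about +4. Region A is most positive.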